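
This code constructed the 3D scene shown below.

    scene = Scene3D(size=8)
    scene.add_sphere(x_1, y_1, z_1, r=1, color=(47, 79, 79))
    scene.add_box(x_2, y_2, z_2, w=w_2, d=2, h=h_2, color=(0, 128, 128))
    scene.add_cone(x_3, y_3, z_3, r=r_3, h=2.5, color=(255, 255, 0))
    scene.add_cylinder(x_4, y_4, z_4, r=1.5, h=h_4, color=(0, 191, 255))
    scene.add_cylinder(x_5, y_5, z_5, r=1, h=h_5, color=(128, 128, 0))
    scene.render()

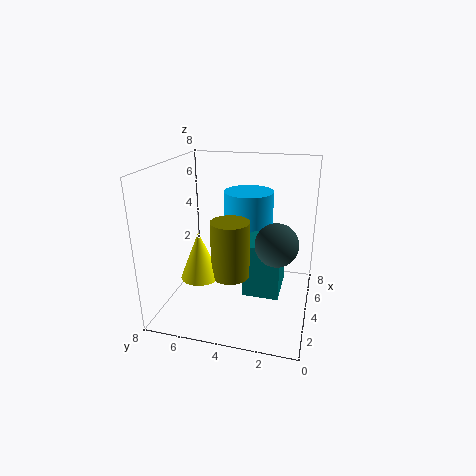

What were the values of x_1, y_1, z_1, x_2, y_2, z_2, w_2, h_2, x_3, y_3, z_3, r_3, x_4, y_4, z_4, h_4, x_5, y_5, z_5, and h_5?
x_1 = 1.5; y_1 = 1.5; z_1 = 5; x_2 = 3; y_2 = 1.5; z_2 = 1; w_2 = 2.5; h_2 = 3; x_3 = 2; y_3 = 5.5; z_3 = 2.5; r_3 = 1; x_4 = 6.5; y_4 = 4; z_4 = 3; h_4 = 3; x_5 = 2.5; y_5 = 4; z_5 = 2.5; h_5 = 3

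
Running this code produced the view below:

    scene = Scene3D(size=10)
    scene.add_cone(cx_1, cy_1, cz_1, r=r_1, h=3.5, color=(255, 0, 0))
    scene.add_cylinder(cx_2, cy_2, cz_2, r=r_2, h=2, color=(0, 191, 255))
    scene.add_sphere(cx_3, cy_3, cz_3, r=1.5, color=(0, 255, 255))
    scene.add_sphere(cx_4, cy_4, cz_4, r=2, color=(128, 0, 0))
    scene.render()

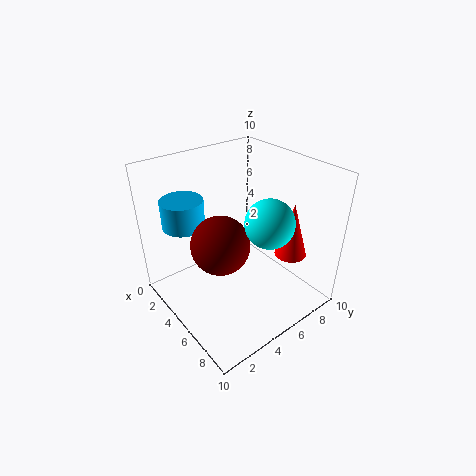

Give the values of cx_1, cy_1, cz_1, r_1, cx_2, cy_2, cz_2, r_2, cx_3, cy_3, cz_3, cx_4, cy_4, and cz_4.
cx_1 = 8.5
cy_1 = 6.5
cz_1 = 5
r_1 = 1
cx_2 = 2
cy_2 = 2.5
cz_2 = 5.5
r_2 = 1.5
cx_3 = 8
cy_3 = 5
cz_3 = 7.5
cx_4 = 5
cy_4 = 3.5
cz_4 = 5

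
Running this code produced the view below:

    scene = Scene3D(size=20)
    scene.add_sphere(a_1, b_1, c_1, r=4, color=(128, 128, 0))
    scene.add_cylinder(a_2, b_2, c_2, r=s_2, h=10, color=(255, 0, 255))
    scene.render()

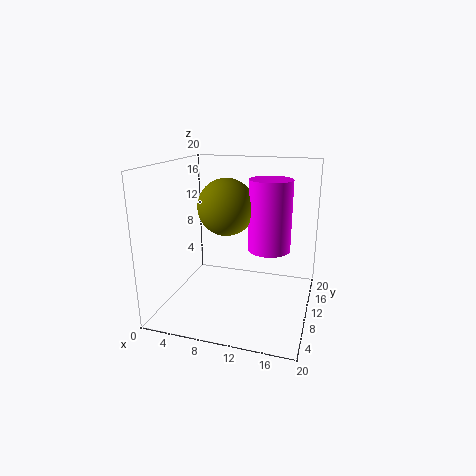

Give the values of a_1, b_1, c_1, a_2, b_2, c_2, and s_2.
a_1 = 8; b_1 = 11; c_1 = 14; a_2 = 14; b_2 = 12; c_2 = 8; s_2 = 3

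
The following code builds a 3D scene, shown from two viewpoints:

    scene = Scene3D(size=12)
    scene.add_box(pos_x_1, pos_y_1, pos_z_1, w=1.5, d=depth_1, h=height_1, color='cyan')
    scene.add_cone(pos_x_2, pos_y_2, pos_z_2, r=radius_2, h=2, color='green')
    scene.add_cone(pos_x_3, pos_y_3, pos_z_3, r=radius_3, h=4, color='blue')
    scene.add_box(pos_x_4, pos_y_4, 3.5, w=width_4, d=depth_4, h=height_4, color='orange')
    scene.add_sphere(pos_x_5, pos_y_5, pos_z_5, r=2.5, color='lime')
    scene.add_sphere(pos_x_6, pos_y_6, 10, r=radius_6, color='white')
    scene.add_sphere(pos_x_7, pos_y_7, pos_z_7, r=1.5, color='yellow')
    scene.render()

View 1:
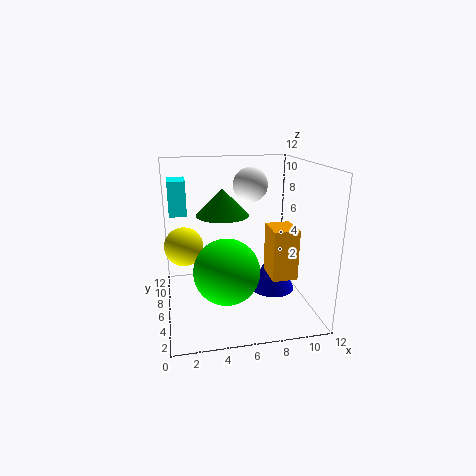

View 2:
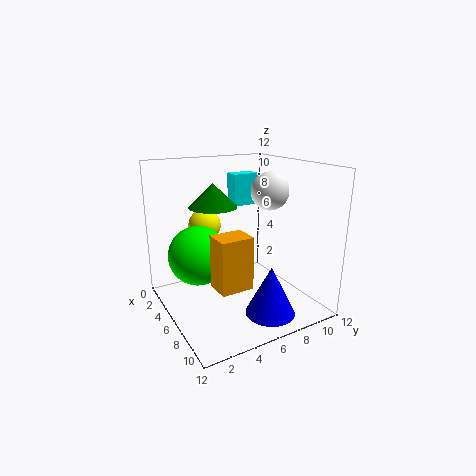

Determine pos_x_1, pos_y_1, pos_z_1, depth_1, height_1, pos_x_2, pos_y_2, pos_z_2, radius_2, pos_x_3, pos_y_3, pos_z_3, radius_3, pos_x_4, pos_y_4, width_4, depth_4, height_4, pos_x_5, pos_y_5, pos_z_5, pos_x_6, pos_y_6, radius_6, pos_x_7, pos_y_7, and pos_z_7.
pos_x_1 = 0.5, pos_y_1 = 8, pos_z_1 = 7.5, depth_1 = 2.5, height_1 = 3, pos_x_2 = 4.5, pos_y_2 = 4.5, pos_z_2 = 8.5, radius_2 = 2, pos_x_3 = 9.5, pos_y_3 = 7, pos_z_3 = 0.5, radius_3 = 2, pos_x_4 = 8, pos_y_4 = 2.5, width_4 = 2, depth_4 = 2.5, height_4 = 4, pos_x_5 = 4.5, pos_y_5 = 3, pos_z_5 = 4.5, pos_x_6 = 7.5, pos_y_6 = 8, radius_6 = 1.5, pos_x_7 = 1.5, pos_y_7 = 5, pos_z_7 = 6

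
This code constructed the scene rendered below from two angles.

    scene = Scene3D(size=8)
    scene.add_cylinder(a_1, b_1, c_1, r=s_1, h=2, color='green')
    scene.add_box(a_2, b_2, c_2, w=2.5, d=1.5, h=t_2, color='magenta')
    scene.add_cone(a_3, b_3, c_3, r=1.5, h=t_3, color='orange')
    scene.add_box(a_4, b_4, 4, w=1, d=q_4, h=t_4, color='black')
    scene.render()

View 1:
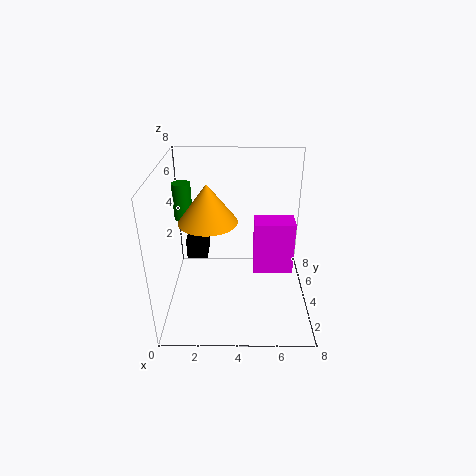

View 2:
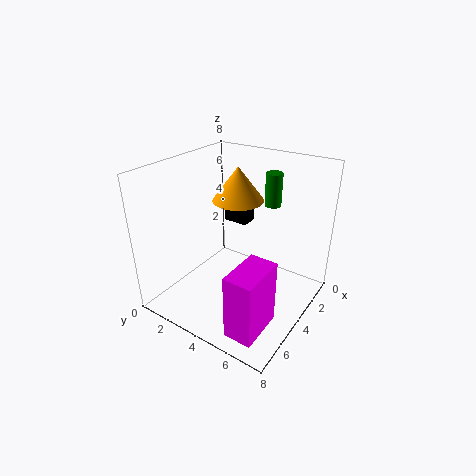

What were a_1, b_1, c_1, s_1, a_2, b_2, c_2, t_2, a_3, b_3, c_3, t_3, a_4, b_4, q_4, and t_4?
a_1 = 1; b_1 = 4.5; c_1 = 5; s_1 = 0.5; a_2 = 5; b_2 = 5.5; c_2 = 0.5; t_2 = 3.5; a_3 = 2.5; b_3 = 3; c_3 = 5.5; t_3 = 2; a_4 = 1.5; b_4 = 2; q_4 = 1.5; t_4 = 1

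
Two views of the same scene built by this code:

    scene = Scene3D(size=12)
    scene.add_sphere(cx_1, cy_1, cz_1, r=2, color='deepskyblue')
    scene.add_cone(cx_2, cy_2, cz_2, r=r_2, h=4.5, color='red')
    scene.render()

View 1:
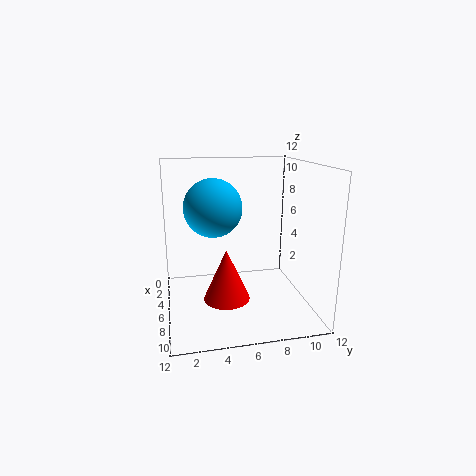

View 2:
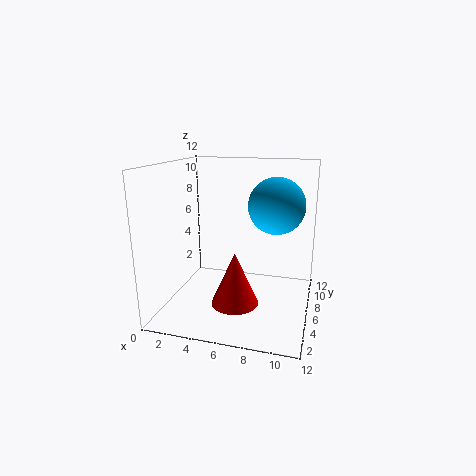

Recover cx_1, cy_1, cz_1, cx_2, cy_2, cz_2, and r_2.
cx_1 = 9.5
cy_1 = 3.5
cz_1 = 9.5
cx_2 = 6
cy_2 = 5
cz_2 = 0.5
r_2 = 2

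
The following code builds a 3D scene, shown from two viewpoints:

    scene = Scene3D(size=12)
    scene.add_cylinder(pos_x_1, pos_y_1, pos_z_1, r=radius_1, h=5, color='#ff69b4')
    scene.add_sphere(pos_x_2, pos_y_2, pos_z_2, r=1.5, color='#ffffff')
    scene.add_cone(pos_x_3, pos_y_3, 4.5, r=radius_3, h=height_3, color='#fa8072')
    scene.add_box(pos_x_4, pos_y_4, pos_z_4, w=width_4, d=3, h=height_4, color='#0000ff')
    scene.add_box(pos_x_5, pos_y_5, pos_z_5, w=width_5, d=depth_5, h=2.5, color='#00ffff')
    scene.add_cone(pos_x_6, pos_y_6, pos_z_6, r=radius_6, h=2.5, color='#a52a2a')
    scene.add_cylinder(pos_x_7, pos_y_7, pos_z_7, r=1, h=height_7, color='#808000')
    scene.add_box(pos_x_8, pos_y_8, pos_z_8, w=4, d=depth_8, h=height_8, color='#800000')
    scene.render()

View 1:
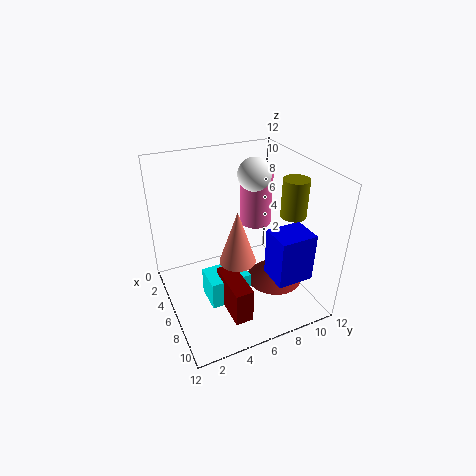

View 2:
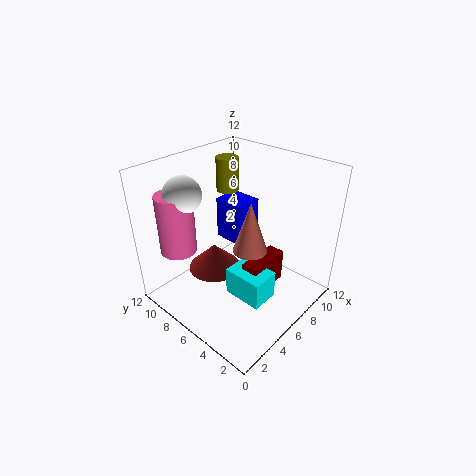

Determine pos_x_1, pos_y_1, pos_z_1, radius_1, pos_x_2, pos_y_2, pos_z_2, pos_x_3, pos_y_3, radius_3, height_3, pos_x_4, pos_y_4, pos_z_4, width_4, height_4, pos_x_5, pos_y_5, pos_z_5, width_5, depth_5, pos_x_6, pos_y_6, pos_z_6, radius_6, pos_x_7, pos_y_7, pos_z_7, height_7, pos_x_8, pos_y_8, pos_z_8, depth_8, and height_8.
pos_x_1 = 2.5; pos_y_1 = 9.5; pos_z_1 = 5; radius_1 = 1.5; pos_x_2 = 3; pos_y_2 = 9; pos_z_2 = 10; pos_x_3 = 7; pos_y_3 = 5.5; radius_3 = 1.5; height_3 = 4.5; pos_x_4 = 8; pos_y_4 = 7.5; pos_z_4 = 3.5; width_4 = 2.5; height_4 = 4; pos_x_5 = 5; pos_y_5 = 3; pos_z_5 = 0.5; width_5 = 2.5; depth_5 = 3.5; pos_x_6 = 6.5; pos_y_6 = 9.5; pos_z_6 = 1; radius_6 = 2.5; pos_x_7 = 8.5; pos_y_7 = 9.5; pos_z_7 = 8.5; height_7 = 3; pos_x_8 = 6; pos_y_8 = 4; pos_z_8 = 0.5; depth_8 = 1.5; height_8 = 3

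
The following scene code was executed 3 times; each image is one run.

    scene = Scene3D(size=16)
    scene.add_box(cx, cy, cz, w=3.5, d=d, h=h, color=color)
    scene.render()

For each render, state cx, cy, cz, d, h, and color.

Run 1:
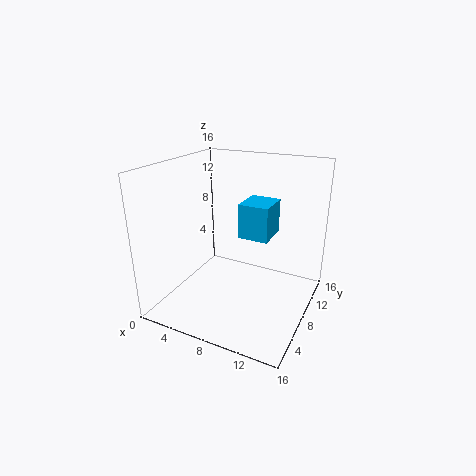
cx = 7.5, cy = 9, cz = 7.5, d = 4, h = 4, color = 'deepskyblue'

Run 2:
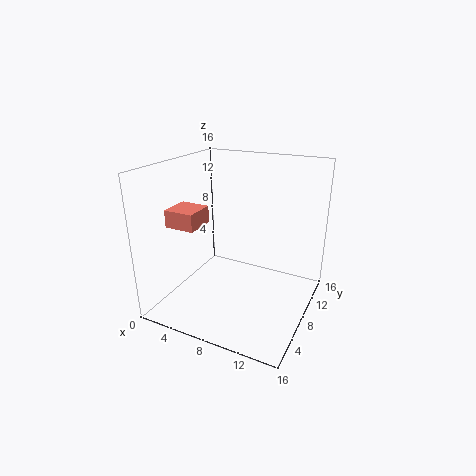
cx = 0.5, cy = 5, cz = 9, d = 3.5, h = 2, color = 'salmon'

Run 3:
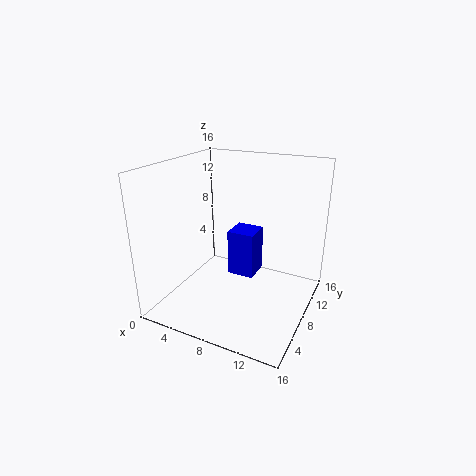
cx = 4.5, cy = 12, cz = 0.5, d = 3.5, h = 6, color = 'blue'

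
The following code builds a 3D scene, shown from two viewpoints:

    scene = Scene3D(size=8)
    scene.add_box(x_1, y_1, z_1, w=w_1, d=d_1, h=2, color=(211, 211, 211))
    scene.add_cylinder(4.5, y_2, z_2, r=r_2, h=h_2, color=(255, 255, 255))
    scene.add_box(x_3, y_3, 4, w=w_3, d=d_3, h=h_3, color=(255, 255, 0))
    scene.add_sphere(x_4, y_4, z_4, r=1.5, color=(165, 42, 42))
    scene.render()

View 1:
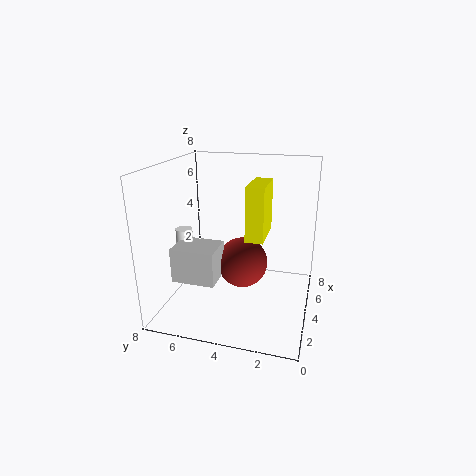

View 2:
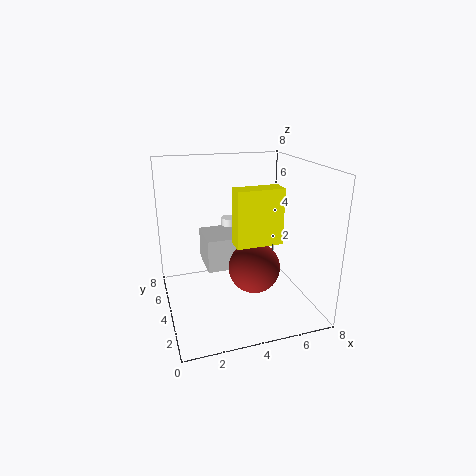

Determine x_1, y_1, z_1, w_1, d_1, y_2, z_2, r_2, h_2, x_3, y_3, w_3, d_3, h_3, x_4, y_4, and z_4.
x_1 = 2.5; y_1 = 5; z_1 = 1.5; w_1 = 2; d_1 = 2.5; y_2 = 7.5; z_2 = 2.5; r_2 = 0.5; h_2 = 1.5; x_3 = 3.5; y_3 = 2.5; w_3 = 2.5; d_3 = 1; h_3 = 3; x_4 = 5; y_4 = 4; z_4 = 2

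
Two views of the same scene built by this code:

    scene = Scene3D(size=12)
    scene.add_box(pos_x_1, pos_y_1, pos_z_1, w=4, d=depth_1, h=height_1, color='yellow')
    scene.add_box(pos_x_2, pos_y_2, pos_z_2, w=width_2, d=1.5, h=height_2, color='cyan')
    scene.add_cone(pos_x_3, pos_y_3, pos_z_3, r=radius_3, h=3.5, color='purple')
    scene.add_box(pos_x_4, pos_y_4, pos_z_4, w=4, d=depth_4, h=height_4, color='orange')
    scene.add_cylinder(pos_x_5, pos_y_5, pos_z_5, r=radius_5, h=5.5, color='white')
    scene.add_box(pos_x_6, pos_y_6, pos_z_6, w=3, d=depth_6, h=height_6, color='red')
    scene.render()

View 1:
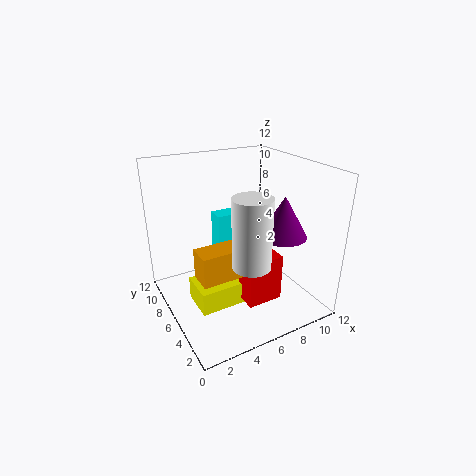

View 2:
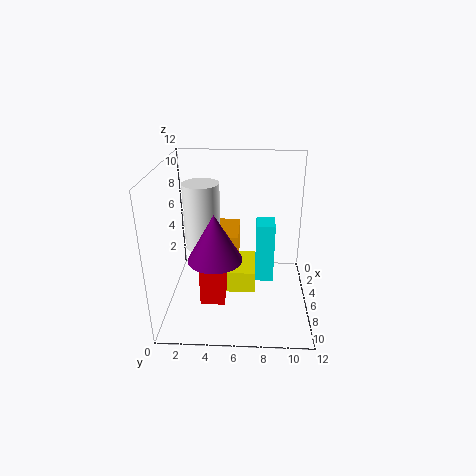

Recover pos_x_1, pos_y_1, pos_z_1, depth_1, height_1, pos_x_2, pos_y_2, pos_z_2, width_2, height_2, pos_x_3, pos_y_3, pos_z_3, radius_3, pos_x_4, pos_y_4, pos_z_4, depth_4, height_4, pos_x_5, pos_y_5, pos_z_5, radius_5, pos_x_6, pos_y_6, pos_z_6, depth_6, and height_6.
pos_x_1 = 2
pos_y_1 = 4.5
pos_z_1 = 0.5
depth_1 = 3
height_1 = 2
pos_x_2 = 5
pos_y_2 = 7.5
pos_z_2 = 2.5
width_2 = 2
height_2 = 5
pos_x_3 = 9.5
pos_y_3 = 4.5
pos_z_3 = 6
radius_3 = 2
pos_x_4 = 2
pos_y_4 = 4
pos_z_4 = 3.5
depth_4 = 2
height_4 = 2.5
pos_x_5 = 5.5
pos_y_5 = 3
pos_z_5 = 5
radius_5 = 1.5
pos_x_6 = 5.5
pos_y_6 = 3
pos_z_6 = 1
depth_6 = 2
height_6 = 4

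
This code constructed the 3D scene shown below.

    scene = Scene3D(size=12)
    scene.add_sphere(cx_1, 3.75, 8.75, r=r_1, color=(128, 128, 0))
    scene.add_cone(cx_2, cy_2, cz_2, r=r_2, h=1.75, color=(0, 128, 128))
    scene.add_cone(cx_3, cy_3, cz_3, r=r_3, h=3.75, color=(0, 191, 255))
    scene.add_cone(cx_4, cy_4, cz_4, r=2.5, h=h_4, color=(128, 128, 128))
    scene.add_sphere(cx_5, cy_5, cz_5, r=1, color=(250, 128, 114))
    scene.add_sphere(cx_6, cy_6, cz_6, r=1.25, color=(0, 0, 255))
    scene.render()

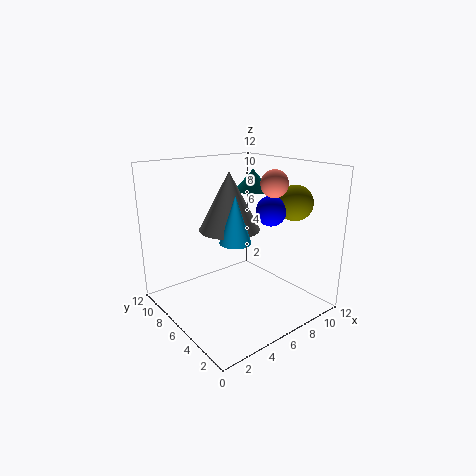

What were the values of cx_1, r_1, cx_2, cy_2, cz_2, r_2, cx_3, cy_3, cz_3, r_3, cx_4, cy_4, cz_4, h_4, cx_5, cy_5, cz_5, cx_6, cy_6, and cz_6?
cx_1 = 10.25; r_1 = 1.5; cx_2 = 7.75; cy_2 = 6.25; cz_2 = 9.75; r_2 = 1.5; cx_3 = 4.75; cy_3 = 4.75; cz_3 = 6.25; r_3 = 1.25; cx_4 = 5.5; cy_4 = 6.5; cz_4 = 6.75; h_4 = 4.75; cx_5 = 6.5; cy_5 = 2.5; cz_5 = 11; cx_6 = 8.25; cy_6 = 4.5; cz_6 = 8.25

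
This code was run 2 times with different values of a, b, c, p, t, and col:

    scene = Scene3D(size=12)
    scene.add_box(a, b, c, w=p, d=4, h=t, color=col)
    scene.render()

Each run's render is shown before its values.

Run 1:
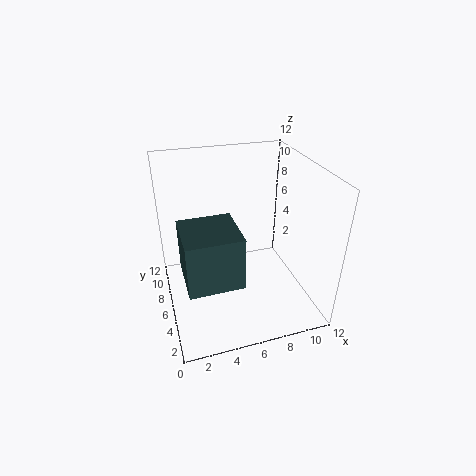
a = 1; b = 1; c = 5; p = 4; t = 4; col = 'darkslategray'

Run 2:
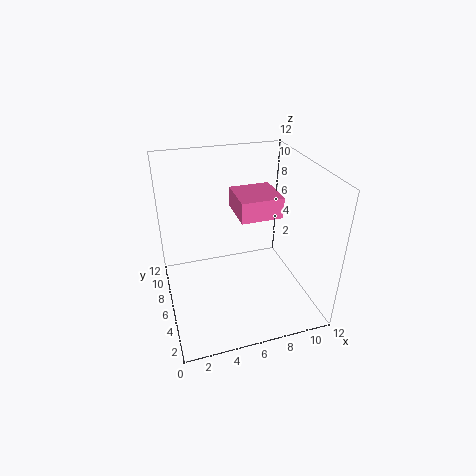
a = 7; b = 8; c = 6; p = 4; t = 2; col = 'hotpink'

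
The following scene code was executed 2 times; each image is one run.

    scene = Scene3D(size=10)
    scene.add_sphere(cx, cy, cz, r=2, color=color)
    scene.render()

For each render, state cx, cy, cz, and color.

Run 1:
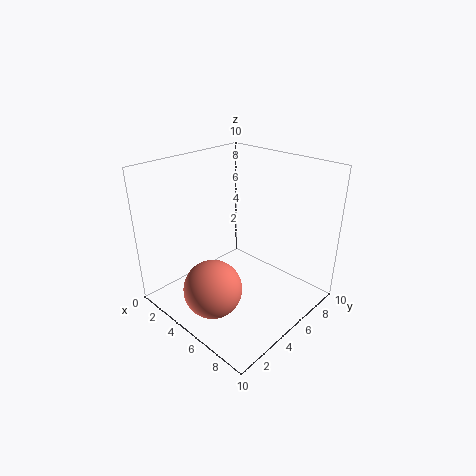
cx = 5; cy = 2.5; cz = 2; color = 'salmon'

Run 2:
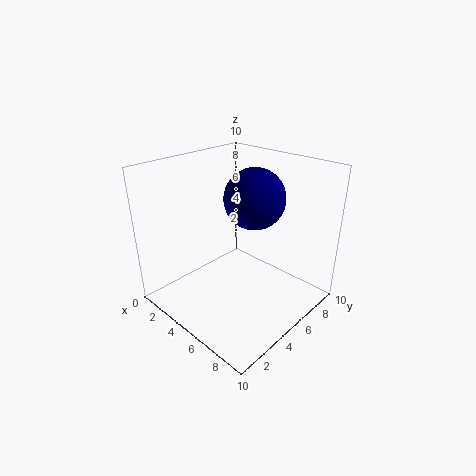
cx = 6; cy = 5.5; cz = 8; color = 'navy'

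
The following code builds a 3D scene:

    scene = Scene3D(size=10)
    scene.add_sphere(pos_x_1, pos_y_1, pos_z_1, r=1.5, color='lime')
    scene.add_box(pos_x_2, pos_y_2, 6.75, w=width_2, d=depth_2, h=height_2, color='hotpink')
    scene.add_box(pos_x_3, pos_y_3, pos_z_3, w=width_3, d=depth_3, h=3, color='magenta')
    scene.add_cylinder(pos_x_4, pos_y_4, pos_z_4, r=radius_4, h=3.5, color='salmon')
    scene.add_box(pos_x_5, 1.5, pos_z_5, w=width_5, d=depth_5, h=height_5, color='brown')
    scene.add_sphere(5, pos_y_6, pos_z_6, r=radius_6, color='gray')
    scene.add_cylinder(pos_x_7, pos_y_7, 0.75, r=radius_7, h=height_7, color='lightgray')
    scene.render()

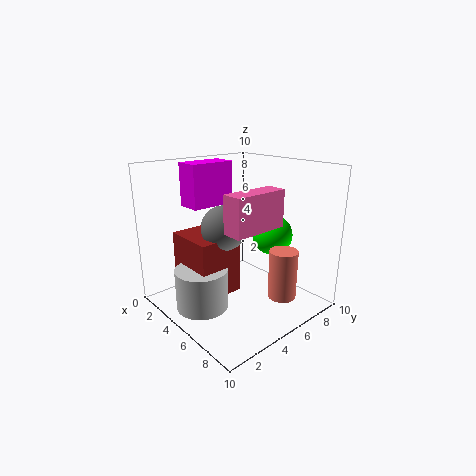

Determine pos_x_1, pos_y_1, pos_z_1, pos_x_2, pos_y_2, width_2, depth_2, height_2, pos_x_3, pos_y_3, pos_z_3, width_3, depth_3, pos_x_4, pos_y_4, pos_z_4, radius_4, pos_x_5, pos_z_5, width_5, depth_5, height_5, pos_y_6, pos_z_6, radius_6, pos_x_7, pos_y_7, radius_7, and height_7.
pos_x_1 = 5.25; pos_y_1 = 8.25; pos_z_1 = 4.5; pos_x_2 = 7.5; pos_y_2 = 1.75; width_2 = 1.25; depth_2 = 3.5; height_2 = 2.25; pos_x_3 = 1.5; pos_y_3 = 2.75; pos_z_3 = 7; width_3 = 1.75; depth_3 = 3.25; pos_x_4 = 7.5; pos_y_4 = 7; pos_z_4 = 0.75; radius_4 = 1; pos_x_5 = 2.25; pos_z_5 = 1.5; width_5 = 3.5; depth_5 = 3; height_5 = 4; pos_y_6 = 3.75; pos_z_6 = 6; radius_6 = 1.5; pos_x_7 = 4.75; pos_y_7 = 2; radius_7 = 1.75; height_7 = 2.75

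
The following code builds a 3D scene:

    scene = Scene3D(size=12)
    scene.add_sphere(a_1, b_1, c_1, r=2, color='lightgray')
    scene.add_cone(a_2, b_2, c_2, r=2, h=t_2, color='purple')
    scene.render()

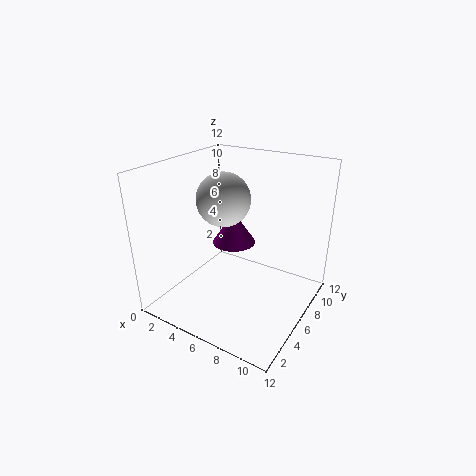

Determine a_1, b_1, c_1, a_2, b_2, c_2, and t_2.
a_1 = 6
b_1 = 4
c_1 = 10
a_2 = 4
b_2 = 8.5
c_2 = 4
t_2 = 3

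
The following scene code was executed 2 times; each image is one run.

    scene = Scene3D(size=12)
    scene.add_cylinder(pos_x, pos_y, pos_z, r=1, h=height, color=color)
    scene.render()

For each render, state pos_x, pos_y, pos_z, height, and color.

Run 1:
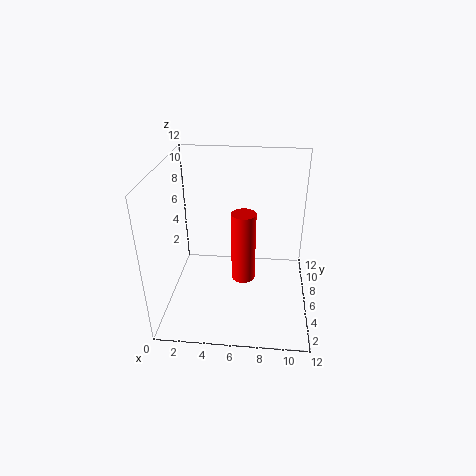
pos_x = 6.5; pos_y = 5.5; pos_z = 2.5; height = 6; color = 'red'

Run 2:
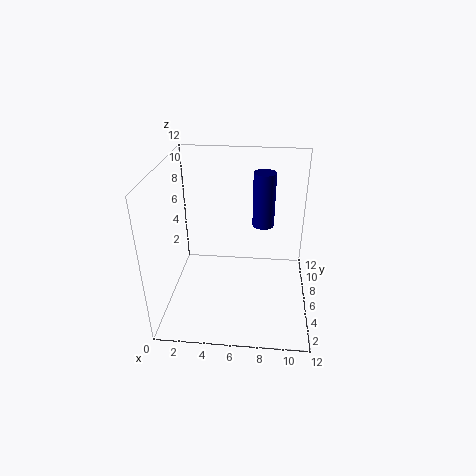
pos_x = 8; pos_y = 9.5; pos_z = 5.5; height = 5; color = 'navy'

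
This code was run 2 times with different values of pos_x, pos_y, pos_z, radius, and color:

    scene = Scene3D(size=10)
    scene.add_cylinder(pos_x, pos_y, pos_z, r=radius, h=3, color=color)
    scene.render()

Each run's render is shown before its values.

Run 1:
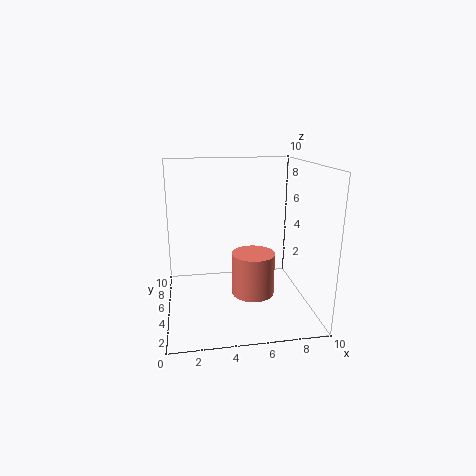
pos_x = 6
pos_y = 4.5
pos_z = 1
radius = 1.5
color = 'salmon'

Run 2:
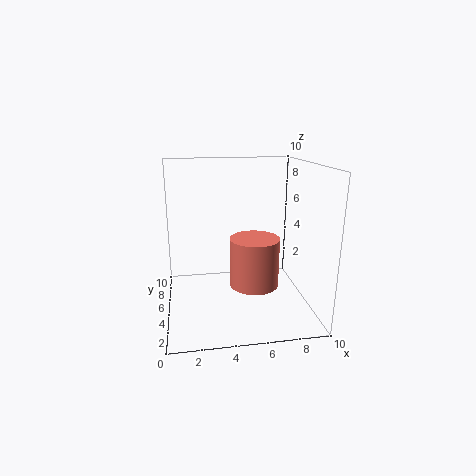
pos_x = 5.5
pos_y = 2
pos_z = 3
radius = 1.5
color = 'salmon'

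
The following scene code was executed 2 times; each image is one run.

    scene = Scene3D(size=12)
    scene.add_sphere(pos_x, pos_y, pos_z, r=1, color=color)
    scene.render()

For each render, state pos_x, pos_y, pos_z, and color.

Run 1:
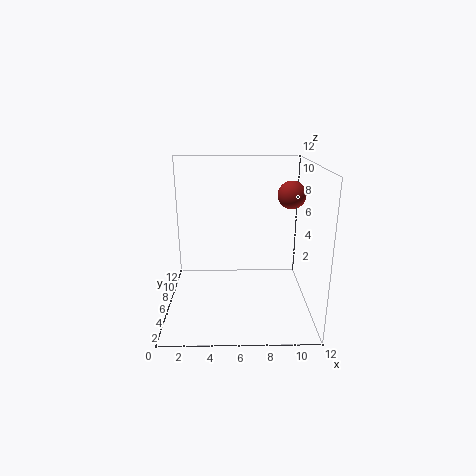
pos_x = 9.75
pos_y = 3.25
pos_z = 10.25
color = 'brown'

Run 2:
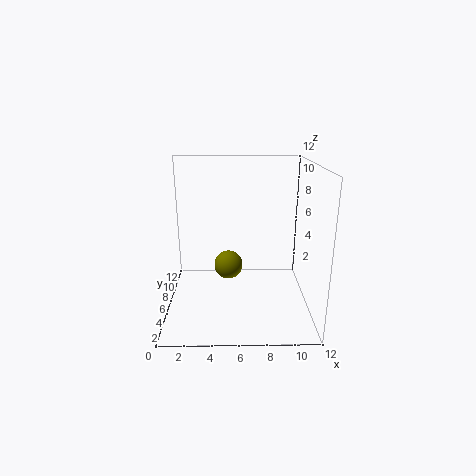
pos_x = 5.25
pos_y = 2
pos_z = 5.5
color = 'olive'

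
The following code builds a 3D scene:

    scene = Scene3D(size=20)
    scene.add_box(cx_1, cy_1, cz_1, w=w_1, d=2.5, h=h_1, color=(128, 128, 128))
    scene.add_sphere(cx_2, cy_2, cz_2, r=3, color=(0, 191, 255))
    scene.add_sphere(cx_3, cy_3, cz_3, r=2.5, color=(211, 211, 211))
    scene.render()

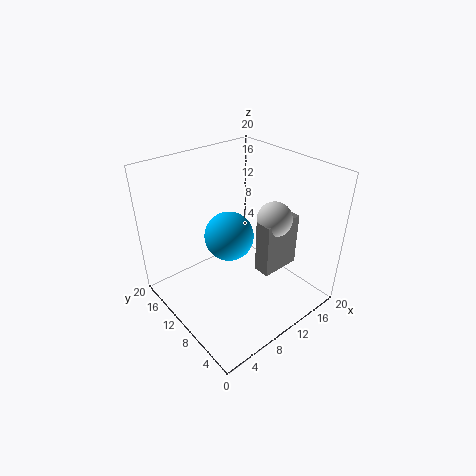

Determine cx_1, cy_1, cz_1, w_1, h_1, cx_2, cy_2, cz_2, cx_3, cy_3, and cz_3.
cx_1 = 12.5
cy_1 = 6.5
cz_1 = 4
w_1 = 6
h_1 = 8
cx_2 = 6.5
cy_2 = 7.5
cz_2 = 13
cx_3 = 15
cy_3 = 8
cz_3 = 12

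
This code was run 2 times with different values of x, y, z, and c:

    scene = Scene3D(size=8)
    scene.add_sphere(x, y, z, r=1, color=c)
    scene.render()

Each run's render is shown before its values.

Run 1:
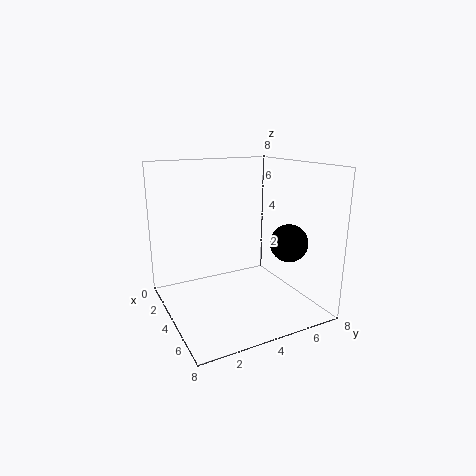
x = 6; y = 6; z = 4; c = 'black'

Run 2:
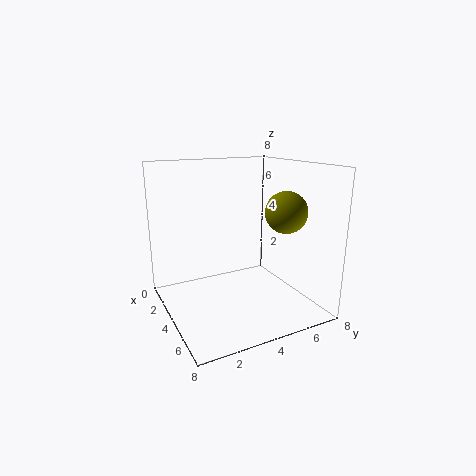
x = 7; y = 5; z = 6; c = 'olive'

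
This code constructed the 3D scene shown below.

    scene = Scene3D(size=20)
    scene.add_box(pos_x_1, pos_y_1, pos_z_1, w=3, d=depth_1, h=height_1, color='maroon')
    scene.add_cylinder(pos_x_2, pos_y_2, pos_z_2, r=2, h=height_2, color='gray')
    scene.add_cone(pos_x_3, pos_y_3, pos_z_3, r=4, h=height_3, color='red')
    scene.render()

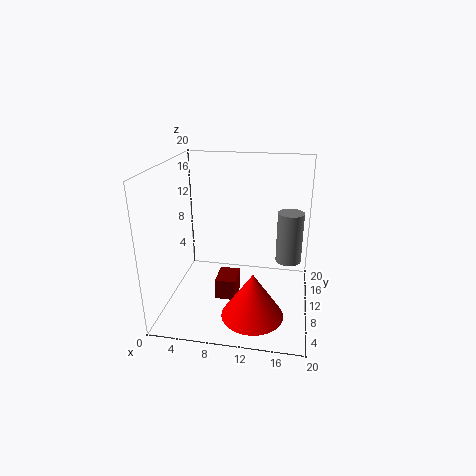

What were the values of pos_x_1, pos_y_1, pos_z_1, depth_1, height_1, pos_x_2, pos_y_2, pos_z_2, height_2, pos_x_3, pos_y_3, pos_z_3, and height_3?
pos_x_1 = 7; pos_y_1 = 8; pos_z_1 = 1; depth_1 = 4; height_1 = 3; pos_x_2 = 17; pos_y_2 = 16; pos_z_2 = 4; height_2 = 8; pos_x_3 = 13; pos_y_3 = 4; pos_z_3 = 2; height_3 = 6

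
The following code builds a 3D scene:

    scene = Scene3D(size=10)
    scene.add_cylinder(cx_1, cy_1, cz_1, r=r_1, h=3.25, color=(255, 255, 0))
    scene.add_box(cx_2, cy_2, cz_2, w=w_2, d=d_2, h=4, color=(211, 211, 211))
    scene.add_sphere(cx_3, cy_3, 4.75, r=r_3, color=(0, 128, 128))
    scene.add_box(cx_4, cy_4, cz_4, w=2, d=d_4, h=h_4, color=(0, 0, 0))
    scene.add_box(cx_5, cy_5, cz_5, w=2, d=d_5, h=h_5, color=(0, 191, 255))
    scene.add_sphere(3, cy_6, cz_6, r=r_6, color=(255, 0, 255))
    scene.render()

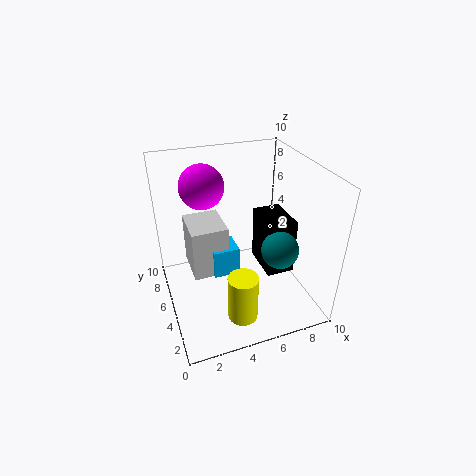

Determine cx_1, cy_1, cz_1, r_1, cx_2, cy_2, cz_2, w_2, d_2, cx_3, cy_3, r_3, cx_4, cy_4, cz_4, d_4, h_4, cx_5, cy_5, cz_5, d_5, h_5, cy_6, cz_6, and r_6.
cx_1 = 4.25
cy_1 = 2
cz_1 = 0.75
r_1 = 1
cx_2 = 2
cy_2 = 6.25
cz_2 = 1
w_2 = 2.75
d_2 = 3.25
cx_3 = 7.25
cy_3 = 3
r_3 = 1.25
cx_4 = 6.75
cy_4 = 3.5
cz_4 = 2.25
d_4 = 3
h_4 = 4
cx_5 = 3.5
cy_5 = 6
cz_5 = 1
d_5 = 2
h_5 = 2.25
cy_6 = 6.5
cz_6 = 8.5
r_6 = 1.5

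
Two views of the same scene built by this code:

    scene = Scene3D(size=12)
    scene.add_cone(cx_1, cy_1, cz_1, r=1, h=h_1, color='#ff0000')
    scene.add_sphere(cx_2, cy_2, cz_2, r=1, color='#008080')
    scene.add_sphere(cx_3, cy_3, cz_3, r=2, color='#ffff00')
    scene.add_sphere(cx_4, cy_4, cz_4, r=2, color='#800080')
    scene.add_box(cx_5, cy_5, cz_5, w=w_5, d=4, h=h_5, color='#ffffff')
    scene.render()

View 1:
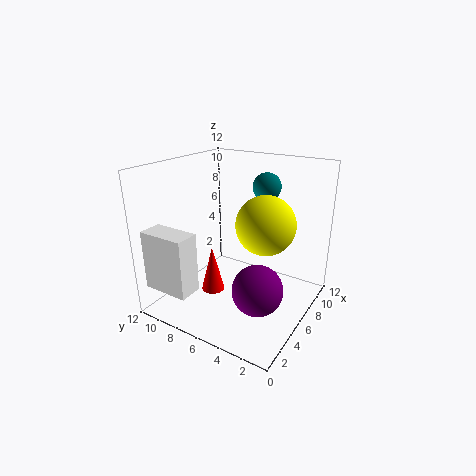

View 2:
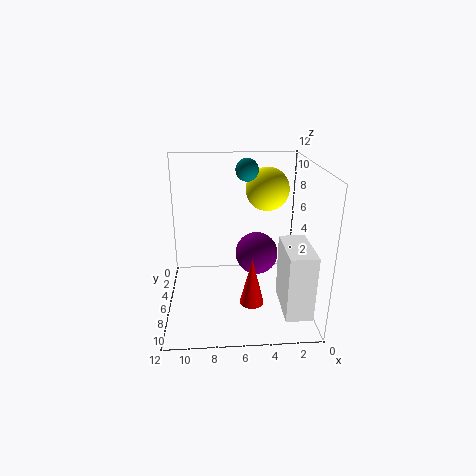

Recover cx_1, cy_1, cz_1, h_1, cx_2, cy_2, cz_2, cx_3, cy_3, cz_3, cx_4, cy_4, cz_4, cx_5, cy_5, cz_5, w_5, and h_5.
cx_1 = 5; cy_1 = 8; cz_1 = 1; h_1 = 4; cx_2 = 5; cy_2 = 3; cz_2 = 11; cx_3 = 3; cy_3 = 2; cz_3 = 9; cx_4 = 4; cy_4 = 3; cz_4 = 3; cx_5 = 1; cy_5 = 8; cz_5 = 2; w_5 = 2; h_5 = 5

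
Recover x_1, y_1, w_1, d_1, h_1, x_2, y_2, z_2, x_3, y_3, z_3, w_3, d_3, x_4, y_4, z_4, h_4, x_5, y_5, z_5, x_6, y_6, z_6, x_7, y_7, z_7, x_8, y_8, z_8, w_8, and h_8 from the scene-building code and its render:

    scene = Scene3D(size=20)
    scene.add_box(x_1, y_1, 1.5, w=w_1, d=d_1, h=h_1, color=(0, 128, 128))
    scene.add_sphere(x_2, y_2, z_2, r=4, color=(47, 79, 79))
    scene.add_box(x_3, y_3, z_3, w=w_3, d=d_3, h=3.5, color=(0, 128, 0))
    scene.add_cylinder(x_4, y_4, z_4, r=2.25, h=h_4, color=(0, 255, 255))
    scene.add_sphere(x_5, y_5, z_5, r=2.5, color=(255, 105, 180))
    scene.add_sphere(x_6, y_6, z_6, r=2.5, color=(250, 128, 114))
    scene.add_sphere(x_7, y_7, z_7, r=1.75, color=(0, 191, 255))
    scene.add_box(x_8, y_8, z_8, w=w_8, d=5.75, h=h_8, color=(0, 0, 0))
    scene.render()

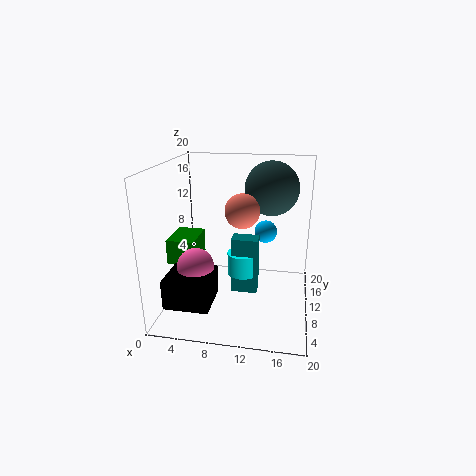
x_1 = 9; y_1 = 9.75; w_1 = 3.75; d_1 = 2.5; h_1 = 8.25; x_2 = 14; y_2 = 15.75; z_2 = 15.75; x_3 = 0.25; y_3 = 7.75; z_3 = 6.25; w_3 = 4; d_3 = 5.5; x_4 = 10.5; y_4 = 11.25; z_4 = 4; h_4 = 3.25; x_5 = 4.75; y_5 = 6.75; z_5 = 6.75; x_6 = 10.25; y_6 = 12; z_6 = 13.25; x_7 = 13.25; y_7 = 16.25; z_7 = 8.75; x_8 = 1.5; y_8 = 2.25; z_8 = 2.5; w_8 = 6; h_8 = 4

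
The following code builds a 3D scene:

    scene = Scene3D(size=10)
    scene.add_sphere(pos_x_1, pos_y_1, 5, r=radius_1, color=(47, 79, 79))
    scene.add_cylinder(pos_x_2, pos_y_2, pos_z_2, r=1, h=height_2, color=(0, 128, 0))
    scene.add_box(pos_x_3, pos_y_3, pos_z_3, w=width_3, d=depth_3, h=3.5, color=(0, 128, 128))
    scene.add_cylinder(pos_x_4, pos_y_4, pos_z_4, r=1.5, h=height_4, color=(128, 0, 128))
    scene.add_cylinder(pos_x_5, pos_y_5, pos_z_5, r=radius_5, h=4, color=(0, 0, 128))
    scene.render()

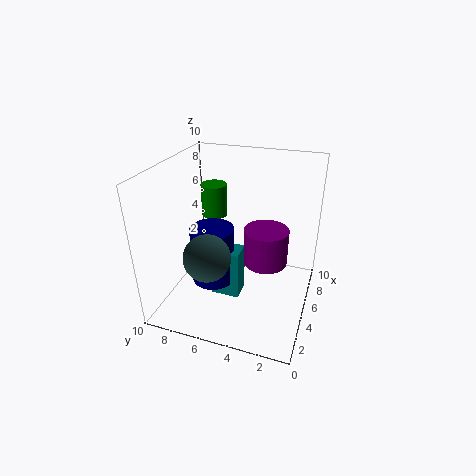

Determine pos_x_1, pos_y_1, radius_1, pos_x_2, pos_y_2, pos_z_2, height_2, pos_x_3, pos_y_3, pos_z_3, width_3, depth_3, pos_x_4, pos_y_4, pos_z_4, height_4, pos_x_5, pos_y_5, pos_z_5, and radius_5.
pos_x_1 = 2; pos_y_1 = 6; radius_1 = 1.5; pos_x_2 = 8; pos_y_2 = 8; pos_z_2 = 5; height_2 = 2.5; pos_x_3 = 3.5; pos_y_3 = 4.5; pos_z_3 = 1; width_3 = 1.5; depth_3 = 2; pos_x_4 = 5; pos_y_4 = 3; pos_z_4 = 3.5; height_4 = 2.5; pos_x_5 = 4; pos_y_5 = 6.5; pos_z_5 = 2; radius_5 = 1.5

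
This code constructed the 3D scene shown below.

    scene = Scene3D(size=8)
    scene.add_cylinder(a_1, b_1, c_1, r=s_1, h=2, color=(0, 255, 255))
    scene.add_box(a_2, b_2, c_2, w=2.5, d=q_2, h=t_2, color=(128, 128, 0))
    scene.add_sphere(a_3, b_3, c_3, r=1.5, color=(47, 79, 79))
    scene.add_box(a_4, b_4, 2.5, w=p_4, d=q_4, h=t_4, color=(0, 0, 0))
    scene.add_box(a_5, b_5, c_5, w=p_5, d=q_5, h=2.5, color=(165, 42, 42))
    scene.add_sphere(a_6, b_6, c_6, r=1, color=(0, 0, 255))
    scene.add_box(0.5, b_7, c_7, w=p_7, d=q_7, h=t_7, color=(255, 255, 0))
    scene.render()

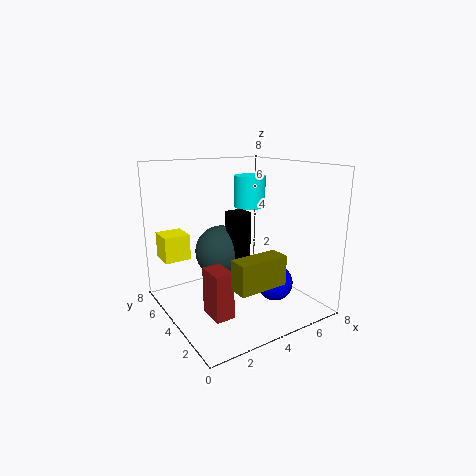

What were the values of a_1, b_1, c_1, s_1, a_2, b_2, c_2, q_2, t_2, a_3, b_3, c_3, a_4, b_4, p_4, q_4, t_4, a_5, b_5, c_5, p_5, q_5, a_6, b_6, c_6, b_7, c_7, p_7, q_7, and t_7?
a_1 = 6.5, b_1 = 6.5, c_1 = 5, s_1 = 1, a_2 = 2, b_2 = 0.5, c_2 = 2.5, q_2 = 1, t_2 = 1.5, a_3 = 3.5, b_3 = 5, c_3 = 3, a_4 = 3.5, b_4 = 3.5, p_4 = 1, q_4 = 1, t_4 = 3, a_5 = 1.5, b_5 = 2, c_5 = 0.5, p_5 = 1, q_5 = 1.5, a_6 = 5.5, b_6 = 2.5, c_6 = 1.5, b_7 = 6, c_7 = 2.5, p_7 = 1.5, q_7 = 1.5, t_7 = 1.5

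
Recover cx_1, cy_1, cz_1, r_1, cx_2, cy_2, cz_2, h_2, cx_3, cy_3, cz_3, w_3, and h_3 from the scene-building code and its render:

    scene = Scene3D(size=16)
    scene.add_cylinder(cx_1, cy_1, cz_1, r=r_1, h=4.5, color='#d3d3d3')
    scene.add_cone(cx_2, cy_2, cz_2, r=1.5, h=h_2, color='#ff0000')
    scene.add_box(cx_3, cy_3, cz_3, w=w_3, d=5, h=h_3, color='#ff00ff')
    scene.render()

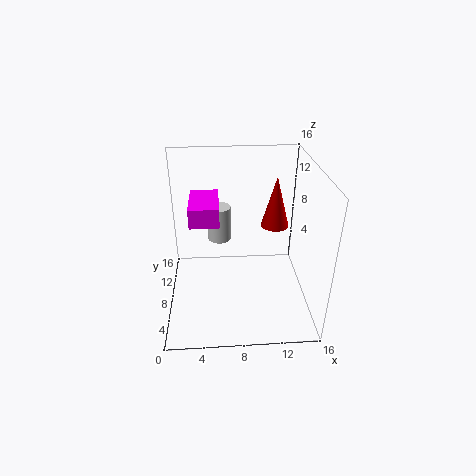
cx_1 = 6, cy_1 = 14, cz_1 = 4.5, r_1 = 1.5, cx_2 = 12, cy_2 = 8, cz_2 = 9.5, h_2 = 5.5, cx_3 = 3, cy_3 = 5, cz_3 = 11, w_3 = 3, h_3 = 2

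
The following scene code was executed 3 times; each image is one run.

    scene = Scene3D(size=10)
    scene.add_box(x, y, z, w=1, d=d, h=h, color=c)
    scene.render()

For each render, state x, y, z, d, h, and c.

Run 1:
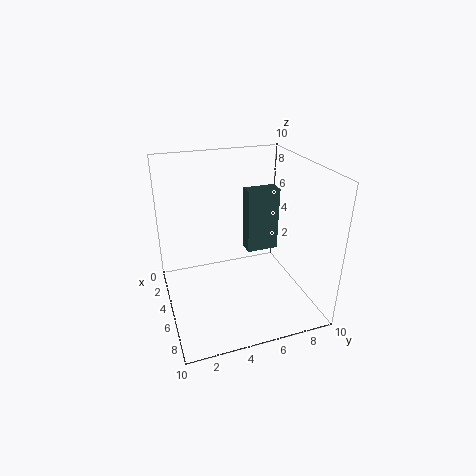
x = 6, y = 5, z = 5, d = 2, h = 4, c = 'darkslategray'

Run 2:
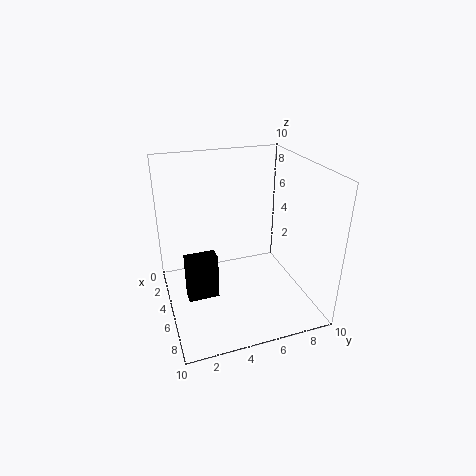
x = 6, y = 1, z = 2, d = 2, h = 3, c = 'black'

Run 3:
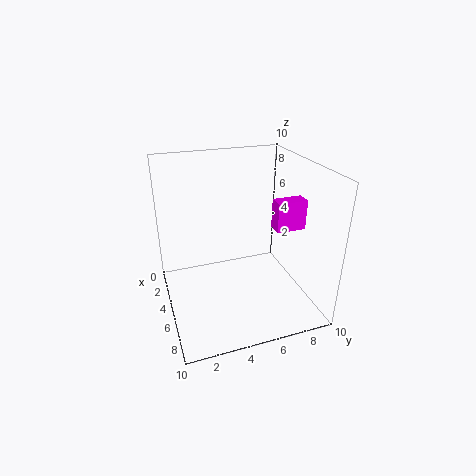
x = 6, y = 7, z = 6, d = 2, h = 2, c = 'magenta'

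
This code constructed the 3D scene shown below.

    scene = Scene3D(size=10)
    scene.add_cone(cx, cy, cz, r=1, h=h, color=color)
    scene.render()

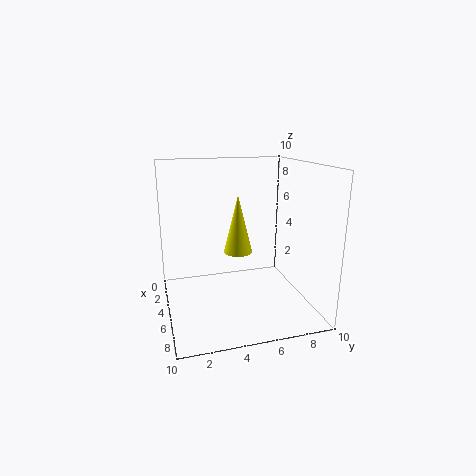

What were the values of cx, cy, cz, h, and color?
cx = 5; cy = 5; cz = 4; h = 4; color = 'yellow'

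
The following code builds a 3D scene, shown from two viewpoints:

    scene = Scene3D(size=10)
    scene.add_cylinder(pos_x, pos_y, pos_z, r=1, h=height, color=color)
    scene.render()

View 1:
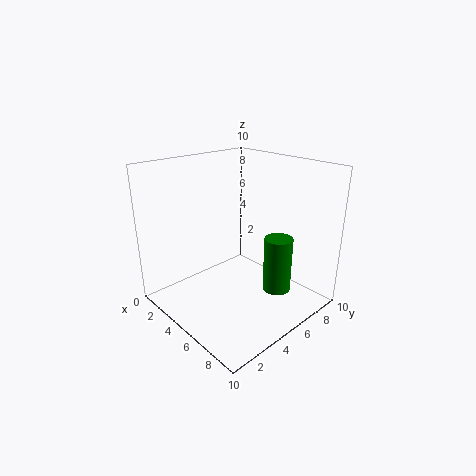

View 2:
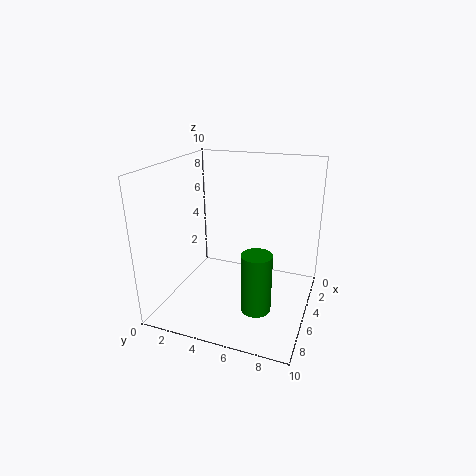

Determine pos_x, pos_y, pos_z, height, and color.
pos_x = 7, pos_y = 7, pos_z = 1, height = 4, color = 'green'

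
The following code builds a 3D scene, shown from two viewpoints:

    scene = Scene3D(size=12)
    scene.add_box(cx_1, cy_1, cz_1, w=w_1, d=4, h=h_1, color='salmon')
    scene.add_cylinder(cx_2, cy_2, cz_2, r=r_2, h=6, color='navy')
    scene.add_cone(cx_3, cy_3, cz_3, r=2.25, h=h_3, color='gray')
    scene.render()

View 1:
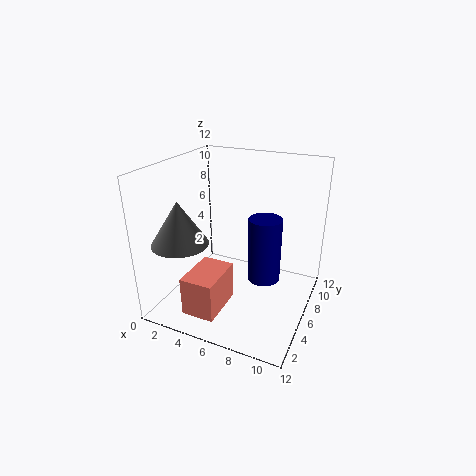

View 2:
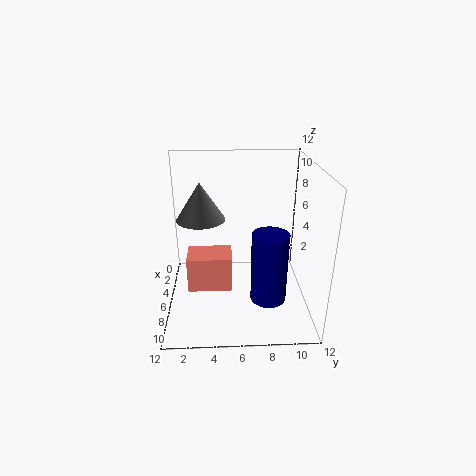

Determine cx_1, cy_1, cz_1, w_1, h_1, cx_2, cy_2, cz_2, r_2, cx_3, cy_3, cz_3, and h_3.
cx_1 = 3
cy_1 = 1.5
cz_1 = 0.5
w_1 = 2.75
h_1 = 3.25
cx_2 = 7.5
cy_2 = 8.5
cz_2 = 1
r_2 = 1.5
cx_3 = 2.5
cy_3 = 2.75
cz_3 = 6.25
h_3 = 3.5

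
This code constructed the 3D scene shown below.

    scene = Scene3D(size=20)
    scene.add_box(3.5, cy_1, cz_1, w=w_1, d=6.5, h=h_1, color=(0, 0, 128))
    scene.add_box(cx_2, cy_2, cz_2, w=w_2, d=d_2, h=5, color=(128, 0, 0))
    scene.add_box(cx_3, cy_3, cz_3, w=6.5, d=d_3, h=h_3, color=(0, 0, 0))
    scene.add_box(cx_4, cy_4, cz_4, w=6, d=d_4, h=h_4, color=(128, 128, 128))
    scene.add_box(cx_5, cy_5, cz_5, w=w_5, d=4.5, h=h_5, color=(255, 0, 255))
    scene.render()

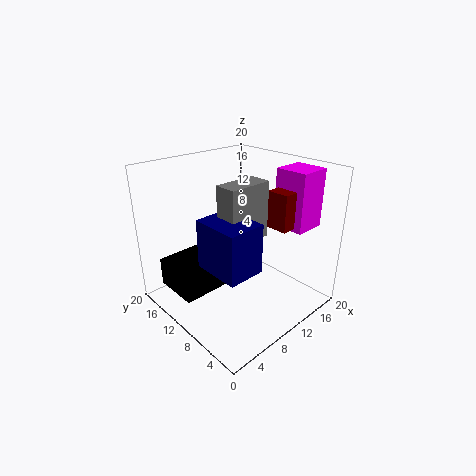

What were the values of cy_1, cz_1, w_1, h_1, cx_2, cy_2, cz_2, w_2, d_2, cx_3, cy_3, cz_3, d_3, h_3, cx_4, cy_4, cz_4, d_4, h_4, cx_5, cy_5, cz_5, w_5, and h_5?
cy_1 = 4, cz_1 = 8, w_1 = 5, h_1 = 6.5, cx_2 = 12.5, cy_2 = 4, cz_2 = 12, w_2 = 5.5, d_2 = 3, cx_3 = 1.5, cy_3 = 10.5, cz_3 = 3, d_3 = 6.5, h_3 = 4, cx_4 = 6, cy_4 = 6.5, cz_4 = 11, d_4 = 3, h_4 = 7.5, cx_5 = 14.5, cy_5 = 3, cz_5 = 11.5, w_5 = 4.5, h_5 = 8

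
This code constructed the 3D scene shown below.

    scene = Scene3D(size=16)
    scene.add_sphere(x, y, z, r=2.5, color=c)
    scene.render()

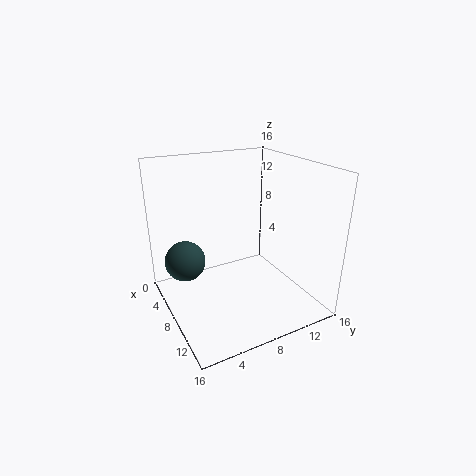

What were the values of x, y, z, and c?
x = 2.5
y = 3.5
z = 3.5
c = 'darkslategray'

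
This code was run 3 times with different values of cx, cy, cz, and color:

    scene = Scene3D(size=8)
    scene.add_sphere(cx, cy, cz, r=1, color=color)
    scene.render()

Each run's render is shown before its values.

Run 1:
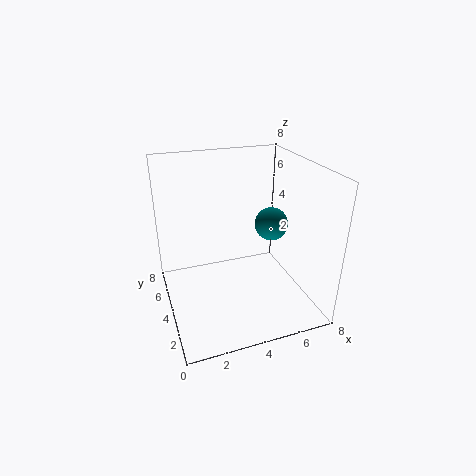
cx = 6.5; cy = 5; cz = 4; color = 'teal'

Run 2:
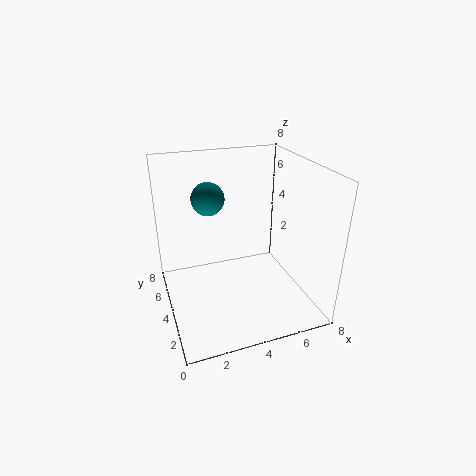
cx = 3; cy = 6.5; cz = 5.5; color = 'teal'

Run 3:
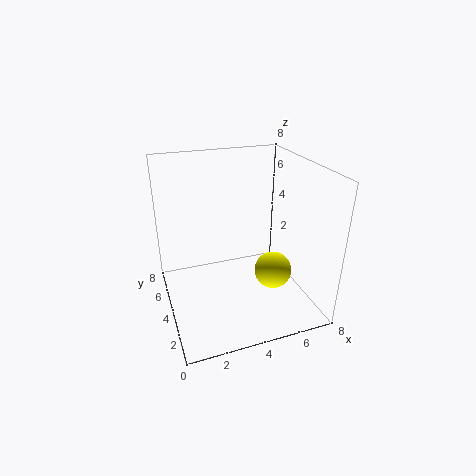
cx = 5.5; cy = 2.5; cz = 2.5; color = 'yellow'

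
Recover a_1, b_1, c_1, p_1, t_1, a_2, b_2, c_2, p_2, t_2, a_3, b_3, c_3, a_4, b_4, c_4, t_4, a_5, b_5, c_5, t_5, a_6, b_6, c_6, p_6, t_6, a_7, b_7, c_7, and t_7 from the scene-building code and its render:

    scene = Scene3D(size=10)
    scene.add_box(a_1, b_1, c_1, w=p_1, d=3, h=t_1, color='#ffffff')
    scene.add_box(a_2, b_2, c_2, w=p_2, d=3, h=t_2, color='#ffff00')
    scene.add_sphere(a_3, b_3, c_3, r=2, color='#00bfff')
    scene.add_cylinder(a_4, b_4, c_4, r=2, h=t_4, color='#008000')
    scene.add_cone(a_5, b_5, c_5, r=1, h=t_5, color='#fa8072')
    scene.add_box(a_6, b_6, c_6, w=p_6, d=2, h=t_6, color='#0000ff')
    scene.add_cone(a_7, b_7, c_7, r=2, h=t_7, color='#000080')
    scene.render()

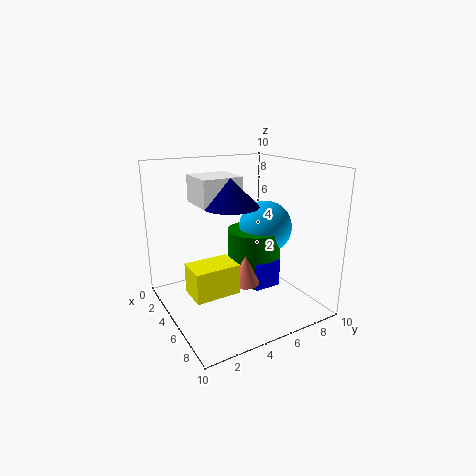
a_1 = 1, b_1 = 3, c_1 = 7, p_1 = 3, t_1 = 2, a_2 = 5, b_2 = 1, c_2 = 2, p_2 = 2, t_2 = 2, a_3 = 4, b_3 = 8, c_3 = 5, a_4 = 4, b_4 = 7, c_4 = 1, t_4 = 4, a_5 = 6, b_5 = 5, c_5 = 2, t_5 = 2, a_6 = 3, b_6 = 6, c_6 = 1, p_6 = 3, t_6 = 2, a_7 = 4, b_7 = 5, c_7 = 7, t_7 = 2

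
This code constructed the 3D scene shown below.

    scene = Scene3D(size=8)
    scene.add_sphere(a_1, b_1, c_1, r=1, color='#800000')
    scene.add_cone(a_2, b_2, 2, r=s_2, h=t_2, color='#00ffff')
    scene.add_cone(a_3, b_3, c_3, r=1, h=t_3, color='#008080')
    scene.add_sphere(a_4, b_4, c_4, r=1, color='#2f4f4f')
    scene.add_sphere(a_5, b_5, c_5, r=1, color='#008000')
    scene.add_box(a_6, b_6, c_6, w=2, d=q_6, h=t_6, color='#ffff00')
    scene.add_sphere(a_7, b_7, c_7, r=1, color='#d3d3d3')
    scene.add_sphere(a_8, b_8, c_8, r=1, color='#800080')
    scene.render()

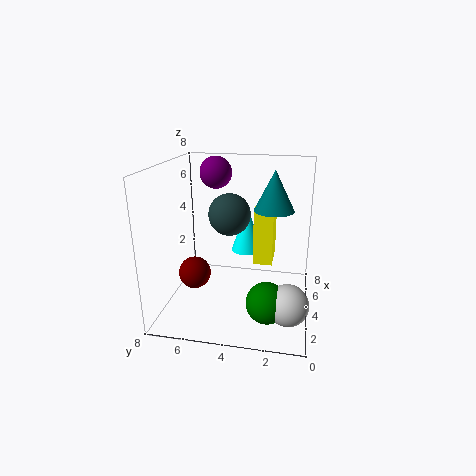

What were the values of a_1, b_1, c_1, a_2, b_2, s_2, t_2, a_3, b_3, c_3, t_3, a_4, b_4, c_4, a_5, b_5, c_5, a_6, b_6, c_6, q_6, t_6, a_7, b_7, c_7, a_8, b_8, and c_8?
a_1 = 5; b_1 = 7; c_1 = 1; a_2 = 7; b_2 = 4; s_2 = 1; t_2 = 3; a_3 = 3; b_3 = 2; c_3 = 6; t_3 = 2; a_4 = 2; b_4 = 4; c_4 = 6; a_5 = 1; b_5 = 2; c_5 = 2; a_6 = 3; b_6 = 2; c_6 = 3; q_6 = 1; t_6 = 3; a_7 = 1; b_7 = 1; c_7 = 2; a_8 = 7; b_8 = 6; c_8 = 7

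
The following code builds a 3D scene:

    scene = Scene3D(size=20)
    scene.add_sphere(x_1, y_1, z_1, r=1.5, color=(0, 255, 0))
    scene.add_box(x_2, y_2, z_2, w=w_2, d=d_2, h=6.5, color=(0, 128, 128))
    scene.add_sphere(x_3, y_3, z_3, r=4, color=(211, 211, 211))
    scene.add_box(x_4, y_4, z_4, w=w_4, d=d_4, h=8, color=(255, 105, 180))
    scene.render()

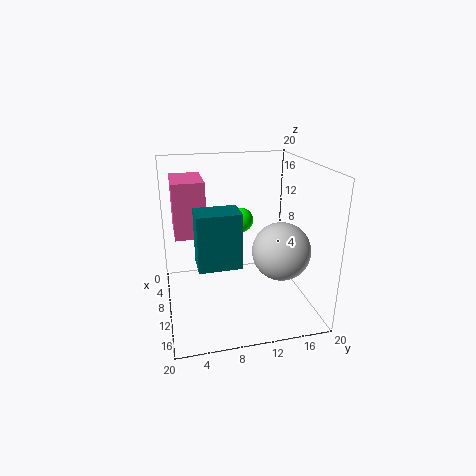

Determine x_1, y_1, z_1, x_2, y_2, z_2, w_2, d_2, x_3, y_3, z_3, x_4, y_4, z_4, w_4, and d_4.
x_1 = 13.5; y_1 = 9.5; z_1 = 14; x_2 = 15; y_2 = 3.5; z_2 = 10; w_2 = 3.5; d_2 = 5; x_3 = 12.5; y_3 = 15.5; z_3 = 8.5; x_4 = 1; y_4 = 1.5; z_4 = 9.5; w_4 = 7; d_4 = 4.5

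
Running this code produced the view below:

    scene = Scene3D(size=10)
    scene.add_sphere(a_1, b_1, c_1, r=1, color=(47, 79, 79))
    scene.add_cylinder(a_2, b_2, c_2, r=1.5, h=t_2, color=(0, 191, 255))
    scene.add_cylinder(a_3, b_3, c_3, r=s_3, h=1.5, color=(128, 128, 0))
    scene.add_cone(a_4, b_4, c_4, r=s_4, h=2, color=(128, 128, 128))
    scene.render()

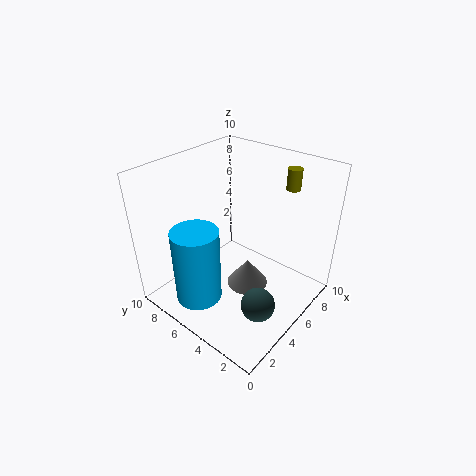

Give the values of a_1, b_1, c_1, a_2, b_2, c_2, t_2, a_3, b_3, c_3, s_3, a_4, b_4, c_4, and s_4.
a_1 = 2, b_1 = 1, c_1 = 3.5, a_2 = 1.5, b_2 = 5.5, c_2 = 2, t_2 = 5, a_3 = 8.5, b_3 = 3, c_3 = 8, s_3 = 0.5, a_4 = 5.5, b_4 = 4.5, c_4 = 1, s_4 = 1.5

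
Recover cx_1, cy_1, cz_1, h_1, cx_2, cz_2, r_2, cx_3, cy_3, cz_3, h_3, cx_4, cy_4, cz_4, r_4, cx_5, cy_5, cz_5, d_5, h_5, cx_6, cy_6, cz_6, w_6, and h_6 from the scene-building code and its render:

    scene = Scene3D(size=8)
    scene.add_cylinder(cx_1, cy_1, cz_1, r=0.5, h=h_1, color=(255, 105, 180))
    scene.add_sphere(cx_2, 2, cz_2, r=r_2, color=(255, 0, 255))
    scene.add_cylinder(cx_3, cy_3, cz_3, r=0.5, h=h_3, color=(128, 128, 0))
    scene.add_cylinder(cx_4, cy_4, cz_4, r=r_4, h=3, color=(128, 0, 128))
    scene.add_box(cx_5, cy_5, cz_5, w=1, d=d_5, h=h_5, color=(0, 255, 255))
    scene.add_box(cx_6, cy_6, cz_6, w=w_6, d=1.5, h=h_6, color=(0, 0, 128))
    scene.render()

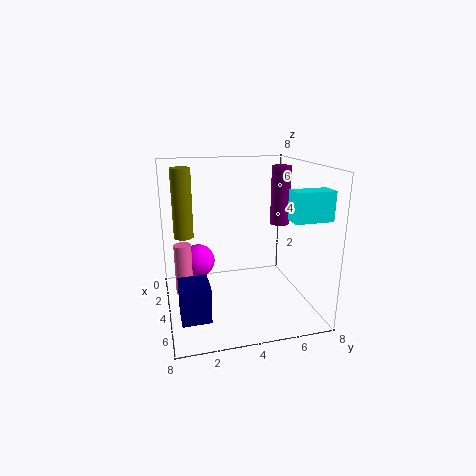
cx_1 = 3, cy_1 = 1, cz_1 = 0.5, h_1 = 3, cx_2 = 2, cz_2 = 2, r_2 = 1, cx_3 = 4.5, cy_3 = 1, cz_3 = 4.5, h_3 = 3.5, cx_4 = 5, cy_4 = 6, cz_4 = 5, r_4 = 0.5, cx_5 = 6, cy_5 = 6, cz_5 = 5.5, d_5 = 2, h_5 = 1.5, cx_6 = 5, cy_6 = 0.5, cz_6 = 0.5, w_6 = 1.5, h_6 = 2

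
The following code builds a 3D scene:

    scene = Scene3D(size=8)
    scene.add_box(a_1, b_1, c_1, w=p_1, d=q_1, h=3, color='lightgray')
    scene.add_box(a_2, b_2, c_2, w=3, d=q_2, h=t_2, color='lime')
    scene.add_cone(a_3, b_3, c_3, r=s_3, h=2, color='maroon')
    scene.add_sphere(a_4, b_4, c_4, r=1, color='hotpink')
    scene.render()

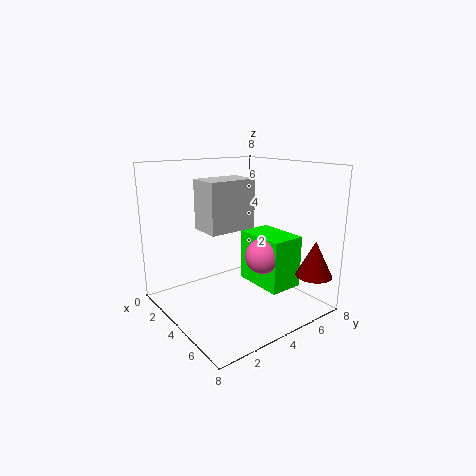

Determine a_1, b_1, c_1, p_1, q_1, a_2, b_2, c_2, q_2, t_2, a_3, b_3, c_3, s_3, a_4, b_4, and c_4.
a_1 = 1; b_1 = 3; c_1 = 4; p_1 = 2; q_1 = 3; a_2 = 3; b_2 = 5; c_2 = 1; q_2 = 2; t_2 = 3; a_3 = 7; b_3 = 7; c_3 = 2; s_3 = 1; a_4 = 5; b_4 = 5; c_4 = 3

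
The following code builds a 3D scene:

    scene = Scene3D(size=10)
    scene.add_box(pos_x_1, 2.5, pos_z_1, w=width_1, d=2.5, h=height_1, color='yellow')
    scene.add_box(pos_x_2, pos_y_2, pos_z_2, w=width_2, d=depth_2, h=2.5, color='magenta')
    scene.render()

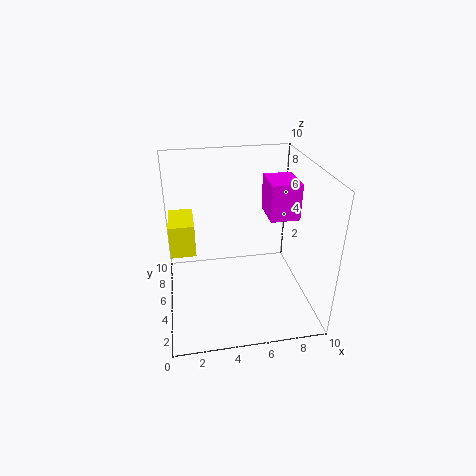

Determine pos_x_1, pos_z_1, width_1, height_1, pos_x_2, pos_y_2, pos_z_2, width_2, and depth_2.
pos_x_1 = 0.5; pos_z_1 = 5.5; width_1 = 1.5; height_1 = 2; pos_x_2 = 7; pos_y_2 = 4; pos_z_2 = 6.5; width_2 = 2; depth_2 = 2.5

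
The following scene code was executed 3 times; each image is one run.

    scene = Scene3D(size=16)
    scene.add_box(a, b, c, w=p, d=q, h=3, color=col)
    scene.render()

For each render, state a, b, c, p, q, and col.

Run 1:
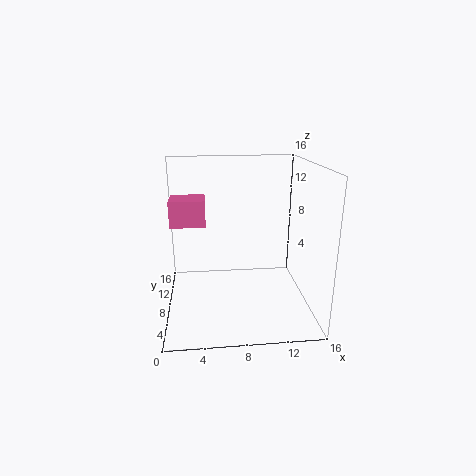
a = 0.5
b = 9
c = 9
p = 4
q = 3.5
col = 'hotpink'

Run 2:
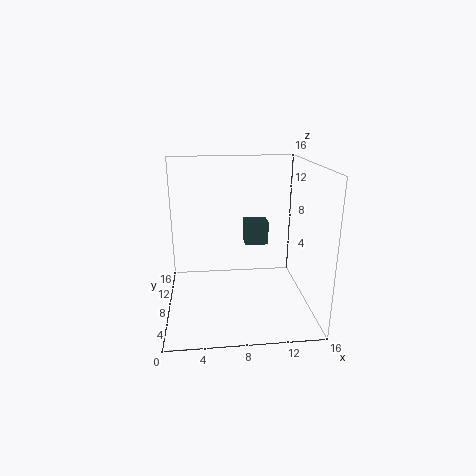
a = 9.5
b = 13
c = 5
p = 3
q = 2.5
col = 'darkslategray'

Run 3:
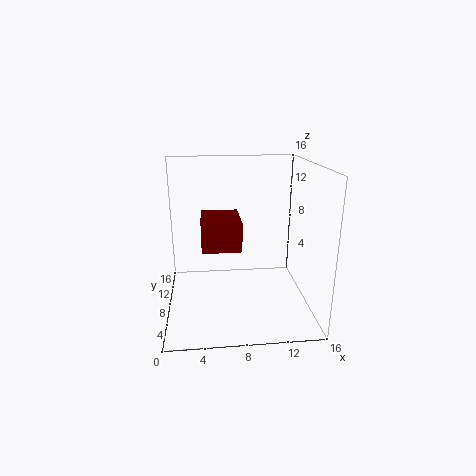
a = 4
b = 4
c = 8
p = 4
q = 5
col = 'maroon'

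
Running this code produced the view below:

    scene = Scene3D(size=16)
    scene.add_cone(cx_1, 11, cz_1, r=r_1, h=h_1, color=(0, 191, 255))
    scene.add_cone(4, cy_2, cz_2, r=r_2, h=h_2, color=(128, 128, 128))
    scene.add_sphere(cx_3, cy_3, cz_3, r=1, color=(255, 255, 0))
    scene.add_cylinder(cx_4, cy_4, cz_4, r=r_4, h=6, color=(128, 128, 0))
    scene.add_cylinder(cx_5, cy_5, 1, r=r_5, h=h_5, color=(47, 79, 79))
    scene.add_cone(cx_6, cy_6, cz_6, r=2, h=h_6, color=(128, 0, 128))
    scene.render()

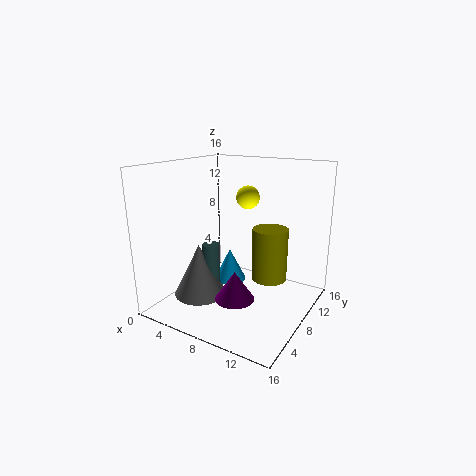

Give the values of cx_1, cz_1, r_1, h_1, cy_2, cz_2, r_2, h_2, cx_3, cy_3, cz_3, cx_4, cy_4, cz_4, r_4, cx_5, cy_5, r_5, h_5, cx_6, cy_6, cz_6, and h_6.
cx_1 = 5; cz_1 = 1; r_1 = 2; h_1 = 4; cy_2 = 6; cz_2 = 1; r_2 = 3; h_2 = 6; cx_3 = 12; cy_3 = 3; cz_3 = 14; cx_4 = 11; cy_4 = 10; cz_4 = 3; r_4 = 2; cx_5 = 5; cy_5 = 7; r_5 = 1; h_5 = 6; cx_6 = 10; cy_6 = 4; cz_6 = 3; h_6 = 3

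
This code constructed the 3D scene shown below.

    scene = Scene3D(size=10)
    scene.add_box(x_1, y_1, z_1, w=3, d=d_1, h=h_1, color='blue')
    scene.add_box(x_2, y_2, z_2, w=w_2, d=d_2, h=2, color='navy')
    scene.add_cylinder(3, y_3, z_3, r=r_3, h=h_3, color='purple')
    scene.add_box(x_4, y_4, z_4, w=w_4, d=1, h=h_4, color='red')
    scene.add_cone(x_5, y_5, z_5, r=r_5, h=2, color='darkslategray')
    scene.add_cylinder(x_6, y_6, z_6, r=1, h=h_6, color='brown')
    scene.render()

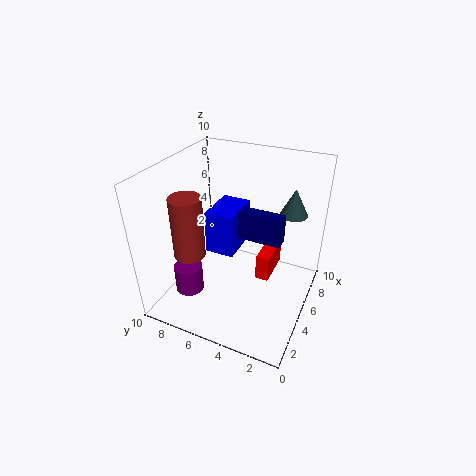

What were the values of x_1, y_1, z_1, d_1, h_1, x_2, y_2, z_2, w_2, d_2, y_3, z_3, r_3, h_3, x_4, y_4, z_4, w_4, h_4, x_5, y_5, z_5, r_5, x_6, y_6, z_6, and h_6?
x_1 = 4, y_1 = 5, z_1 = 4, d_1 = 2, h_1 = 3, x_2 = 5, y_2 = 2, z_2 = 5, w_2 = 1, d_2 = 3, y_3 = 8, z_3 = 1, r_3 = 1, h_3 = 2, x_4 = 6, y_4 = 3, z_4 = 1, w_4 = 3, h_4 = 2, x_5 = 8, y_5 = 2, z_5 = 6, r_5 = 1, x_6 = 2, y_6 = 7, z_6 = 5, h_6 = 4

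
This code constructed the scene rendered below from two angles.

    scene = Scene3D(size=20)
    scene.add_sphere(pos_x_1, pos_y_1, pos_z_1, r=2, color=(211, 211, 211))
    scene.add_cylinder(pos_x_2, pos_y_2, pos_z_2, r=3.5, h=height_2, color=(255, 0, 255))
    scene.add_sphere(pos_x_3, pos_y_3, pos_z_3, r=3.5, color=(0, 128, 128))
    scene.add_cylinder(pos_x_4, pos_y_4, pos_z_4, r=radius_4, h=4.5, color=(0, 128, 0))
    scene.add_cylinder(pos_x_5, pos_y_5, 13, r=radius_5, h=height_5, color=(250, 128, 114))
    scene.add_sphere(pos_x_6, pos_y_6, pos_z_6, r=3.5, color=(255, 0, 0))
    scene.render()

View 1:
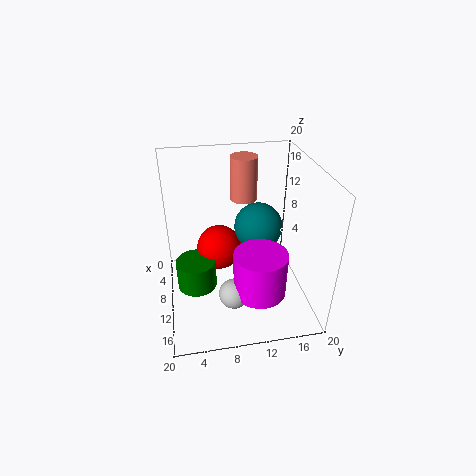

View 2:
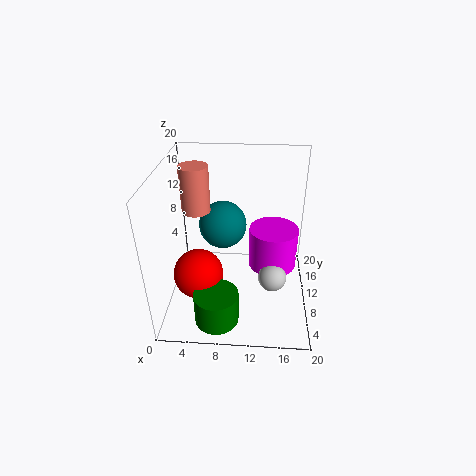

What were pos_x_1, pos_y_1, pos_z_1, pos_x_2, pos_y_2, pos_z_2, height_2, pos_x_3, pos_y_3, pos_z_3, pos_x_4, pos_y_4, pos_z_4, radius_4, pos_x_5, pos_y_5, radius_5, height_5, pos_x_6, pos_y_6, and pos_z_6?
pos_x_1 = 15, pos_y_1 = 8.5, pos_z_1 = 4.5, pos_x_2 = 15, pos_y_2 = 12, pos_z_2 = 4.5, height_2 = 6, pos_x_3 = 7.5, pos_y_3 = 13.5, pos_z_3 = 10, pos_x_4 = 7.5, pos_y_4 = 4, pos_z_4 = 0.5, radius_4 = 3, pos_x_5 = 4, pos_y_5 = 12, radius_5 = 2, height_5 = 6.5, pos_x_6 = 4.5, pos_y_6 = 8, pos_z_6 = 5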